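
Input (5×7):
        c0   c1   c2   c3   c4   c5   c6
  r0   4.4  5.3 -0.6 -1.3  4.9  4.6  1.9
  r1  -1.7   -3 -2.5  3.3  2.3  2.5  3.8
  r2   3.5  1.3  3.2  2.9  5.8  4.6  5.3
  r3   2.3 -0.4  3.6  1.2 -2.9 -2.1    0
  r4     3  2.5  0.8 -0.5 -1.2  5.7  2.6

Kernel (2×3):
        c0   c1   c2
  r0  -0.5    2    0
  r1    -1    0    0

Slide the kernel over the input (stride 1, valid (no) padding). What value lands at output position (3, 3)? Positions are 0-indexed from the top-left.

-5.9

The receptive field on the input at this output position is [1.2 -2.9 -2.1 / -0.5 -1.2 5.7]. Elementwise product with the kernel and sum: 1.2·-0.5 + -2.9·2 + -0.5·-1.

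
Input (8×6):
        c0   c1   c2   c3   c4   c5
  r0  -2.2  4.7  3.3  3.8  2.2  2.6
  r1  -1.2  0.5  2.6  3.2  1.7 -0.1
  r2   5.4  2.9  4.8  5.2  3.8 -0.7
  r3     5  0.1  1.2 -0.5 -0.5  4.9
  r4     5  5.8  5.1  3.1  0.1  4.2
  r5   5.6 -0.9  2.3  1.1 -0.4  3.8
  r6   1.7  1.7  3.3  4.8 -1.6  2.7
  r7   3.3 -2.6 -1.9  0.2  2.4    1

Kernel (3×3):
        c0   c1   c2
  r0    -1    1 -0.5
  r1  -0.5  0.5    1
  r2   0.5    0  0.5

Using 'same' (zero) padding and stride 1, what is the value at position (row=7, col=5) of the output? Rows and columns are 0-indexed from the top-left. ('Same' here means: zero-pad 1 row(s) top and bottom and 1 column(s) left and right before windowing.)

The receptive field on the zero-padded input at this output position is [-1.6 2.7 0 / 2.4 1 0 / 0 0 0]. Elementwise product with the kernel and sum: -1.6·-1 + 2.7·1 + 0·-0.5 + 2.4·-0.5 + 1·0.5 + 0·1 + 0·0.5 + 0·0.5.

3.6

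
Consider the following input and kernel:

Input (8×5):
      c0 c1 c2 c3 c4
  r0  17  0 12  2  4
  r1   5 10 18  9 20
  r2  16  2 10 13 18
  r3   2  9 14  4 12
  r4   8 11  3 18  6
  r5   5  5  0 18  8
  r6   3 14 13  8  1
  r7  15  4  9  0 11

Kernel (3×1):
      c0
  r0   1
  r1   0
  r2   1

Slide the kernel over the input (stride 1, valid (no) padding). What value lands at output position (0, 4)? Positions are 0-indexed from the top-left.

The receptive field on the input at this output position is [4 / 20 / 18]. Elementwise product with the kernel and sum: 4·1 + 18·1.

22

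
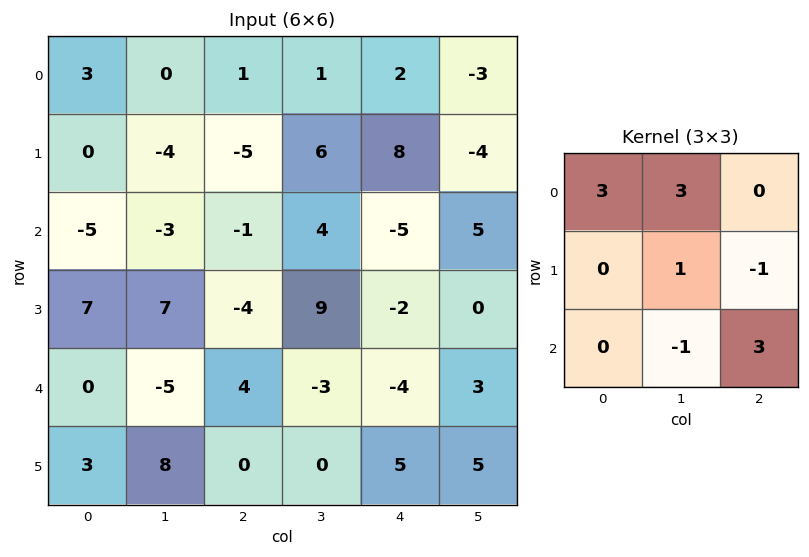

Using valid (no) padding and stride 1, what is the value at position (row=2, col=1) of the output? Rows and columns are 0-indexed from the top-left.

The receptive field on the input at this output position is [-3 -1 4 / 7 -4 9 / -5 4 -3]. Elementwise product with the kernel and sum: -3·3 + -1·3 + -4·1 + 9·-1 + 4·-1 + -3·3.

-38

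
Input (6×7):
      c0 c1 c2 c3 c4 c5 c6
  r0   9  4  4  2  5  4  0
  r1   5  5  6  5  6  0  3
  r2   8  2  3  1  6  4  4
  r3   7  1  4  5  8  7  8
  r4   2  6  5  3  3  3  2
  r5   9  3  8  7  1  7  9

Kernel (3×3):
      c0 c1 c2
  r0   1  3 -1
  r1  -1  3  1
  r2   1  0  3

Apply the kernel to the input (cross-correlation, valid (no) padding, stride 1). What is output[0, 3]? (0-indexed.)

39

The receptive field on the input at this output position is [2 5 4 / 5 6 0 / 1 6 4]. Elementwise product with the kernel and sum: 2·1 + 5·3 + 4·-1 + 5·-1 + 6·3 + 0·1 + 1·1 + 4·3.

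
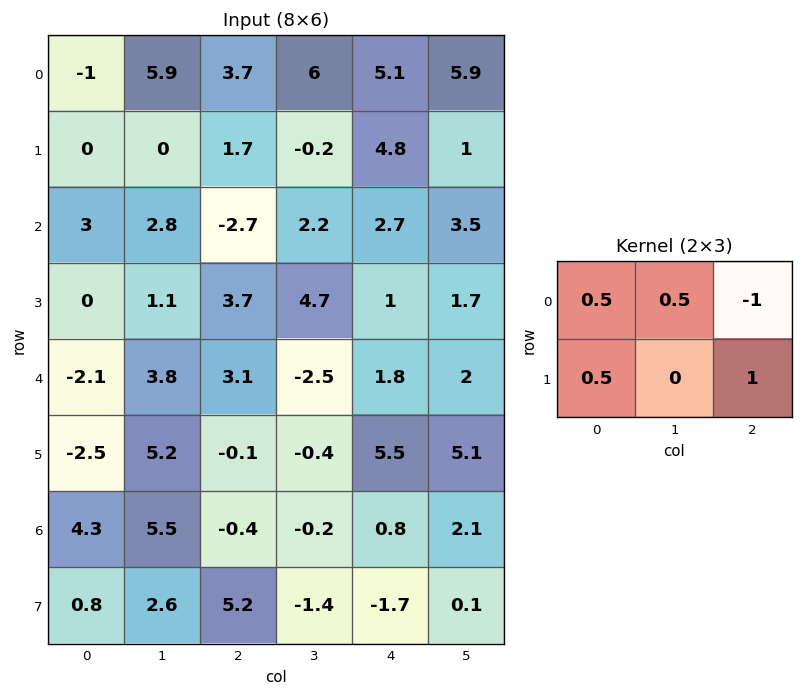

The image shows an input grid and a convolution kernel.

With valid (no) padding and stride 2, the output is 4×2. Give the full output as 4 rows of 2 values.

0.45 5.4
9.3 -0.1
-3.6 3.95
10.9 -0.2

Output[0,0]: The receptive field on the input at this output position is [-1 5.9 3.7 / 0 0 1.7]. Elementwise product with the kernel and sum: -1·0.5 + 5.9·0.5 + 3.7·-1 + 0·0.5 + 1.7·1.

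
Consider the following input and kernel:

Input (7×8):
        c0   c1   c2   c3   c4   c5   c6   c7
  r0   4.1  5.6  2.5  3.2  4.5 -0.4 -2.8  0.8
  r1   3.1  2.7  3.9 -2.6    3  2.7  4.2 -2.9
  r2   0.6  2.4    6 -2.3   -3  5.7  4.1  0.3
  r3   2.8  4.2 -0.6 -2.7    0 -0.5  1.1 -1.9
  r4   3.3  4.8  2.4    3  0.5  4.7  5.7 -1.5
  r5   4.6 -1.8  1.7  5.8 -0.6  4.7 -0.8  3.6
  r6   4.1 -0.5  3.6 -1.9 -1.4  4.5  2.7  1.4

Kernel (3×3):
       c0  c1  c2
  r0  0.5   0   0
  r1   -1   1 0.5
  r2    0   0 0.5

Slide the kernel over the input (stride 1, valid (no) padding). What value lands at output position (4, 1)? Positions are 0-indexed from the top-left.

The receptive field on the input at this output position is [4.8 2.4 3 / -1.8 1.7 5.8 / -0.5 3.6 -1.9]. Elementwise product with the kernel and sum: 4.8·0.5 + -1.8·-1 + 1.7·1 + 5.8·0.5 + -1.9·0.5.

7.85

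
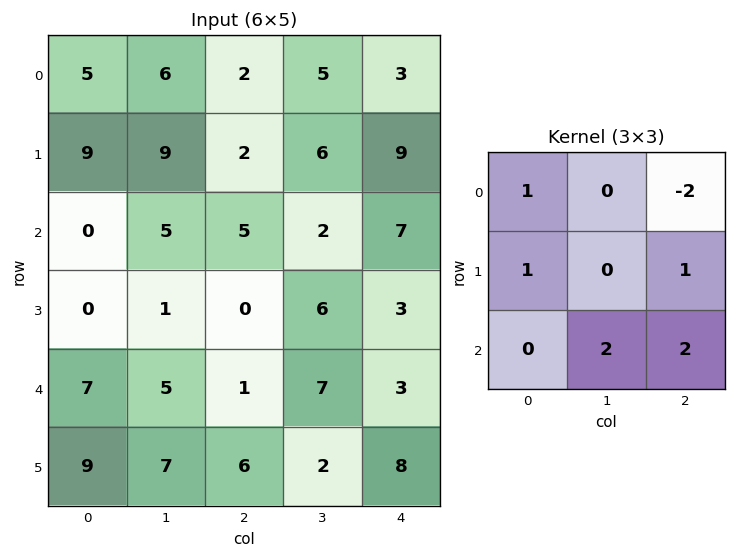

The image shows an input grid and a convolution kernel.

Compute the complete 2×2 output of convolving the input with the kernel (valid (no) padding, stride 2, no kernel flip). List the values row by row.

32 25
2 14

Output[0,0]: The receptive field on the input at this output position is [5 6 2 / 9 9 2 / 0 5 5]. Elementwise product with the kernel and sum: 5·1 + 2·-2 + 9·1 + 2·1 + 5·2 + 5·2.
Output[0,1]: The receptive field on the input at this output position is [2 5 3 / 2 6 9 / 5 2 7]. Elementwise product with the kernel and sum: 2·1 + 3·-2 + 2·1 + 9·1 + 2·2 + 7·2.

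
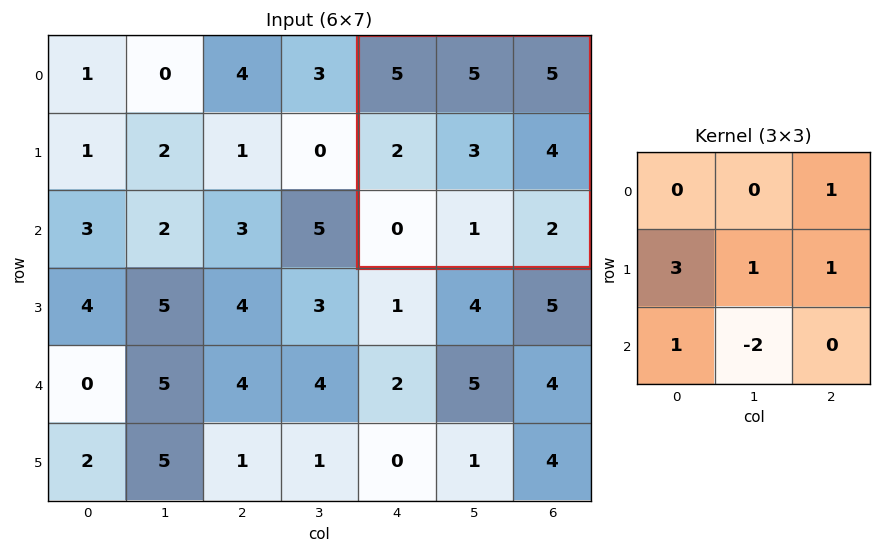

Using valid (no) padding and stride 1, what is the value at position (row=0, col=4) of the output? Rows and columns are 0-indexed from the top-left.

The receptive field on the input at this output position is [5 5 5 / 2 3 4 / 0 1 2]. Elementwise product with the kernel and sum: 5·1 + 2·3 + 3·1 + 4·1 + 0·1 + 1·-2.

16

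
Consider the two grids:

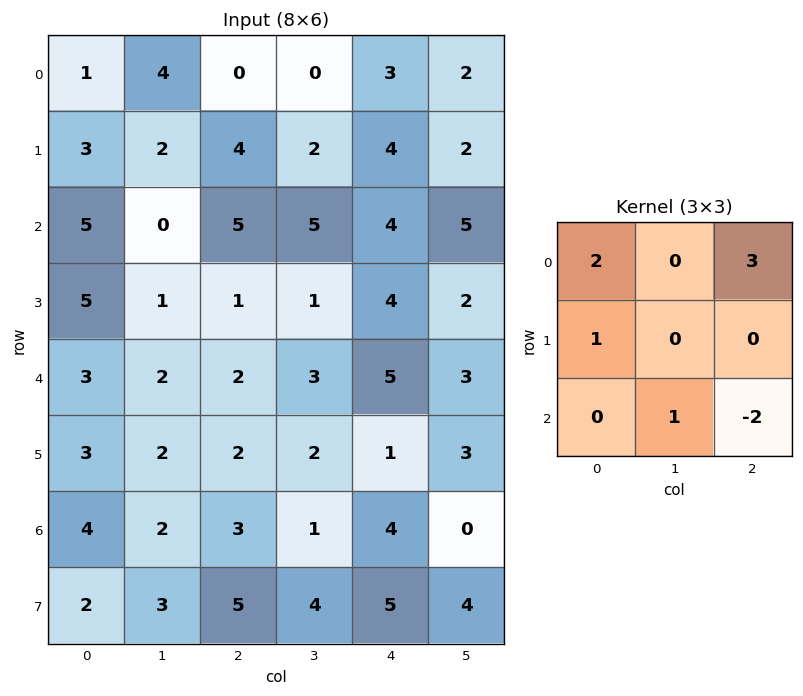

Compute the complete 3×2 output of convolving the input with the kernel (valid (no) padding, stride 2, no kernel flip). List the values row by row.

Output[0,0]: The receptive field on the input at this output position is [1 4 0 / 3 2 4 / 5 0 5]. Elementwise product with the kernel and sum: 1·2 + 0·3 + 3·1 + 0·1 + 5·-2.

-5 10
28 16
11 14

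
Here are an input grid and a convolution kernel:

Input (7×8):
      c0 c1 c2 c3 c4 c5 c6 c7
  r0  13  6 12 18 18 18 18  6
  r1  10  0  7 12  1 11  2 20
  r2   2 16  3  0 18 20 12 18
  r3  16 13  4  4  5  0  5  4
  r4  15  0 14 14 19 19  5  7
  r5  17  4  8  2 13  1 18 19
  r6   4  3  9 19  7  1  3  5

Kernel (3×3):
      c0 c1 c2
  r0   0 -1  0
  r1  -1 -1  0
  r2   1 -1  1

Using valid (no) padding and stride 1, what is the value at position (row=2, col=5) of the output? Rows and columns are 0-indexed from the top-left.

4

The receptive field on the input at this output position is [20 12 18 / 0 5 4 / 19 5 7]. Elementwise product with the kernel and sum: 12·-1 + 0·-1 + 5·-1 + 19·1 + 5·-1 + 7·1.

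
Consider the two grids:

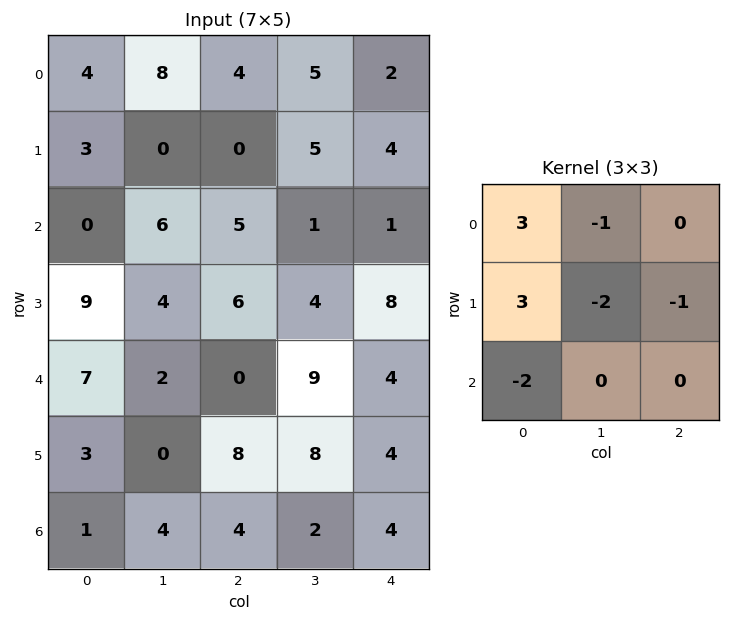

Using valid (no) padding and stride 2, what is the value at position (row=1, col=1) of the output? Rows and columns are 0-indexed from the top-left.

16

The receptive field on the input at this output position is [5 1 1 / 6 4 8 / 0 9 4]. Elementwise product with the kernel and sum: 5·3 + 1·-1 + 6·3 + 4·-2 + 8·-1 + 0·-2.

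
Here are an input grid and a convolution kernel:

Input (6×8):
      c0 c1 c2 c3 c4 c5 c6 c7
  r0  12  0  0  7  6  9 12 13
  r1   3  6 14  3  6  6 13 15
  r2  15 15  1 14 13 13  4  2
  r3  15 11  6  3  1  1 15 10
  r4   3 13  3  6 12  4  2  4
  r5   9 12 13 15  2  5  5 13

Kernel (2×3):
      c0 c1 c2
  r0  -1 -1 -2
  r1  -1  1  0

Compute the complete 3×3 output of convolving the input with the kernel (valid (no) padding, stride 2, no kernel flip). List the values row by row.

-9 -30 -39
-36 -44 -34
-19 -31 -17

Output[0,0]: The receptive field on the input at this output position is [12 0 0 / 3 6 14]. Elementwise product with the kernel and sum: 12·-1 + 0·-1 + 0·-2 + 3·-1 + 6·1.
Output[0,1]: The receptive field on the input at this output position is [0 7 6 / 14 3 6]. Elementwise product with the kernel and sum: 0·-1 + 7·-1 + 6·-2 + 14·-1 + 3·1.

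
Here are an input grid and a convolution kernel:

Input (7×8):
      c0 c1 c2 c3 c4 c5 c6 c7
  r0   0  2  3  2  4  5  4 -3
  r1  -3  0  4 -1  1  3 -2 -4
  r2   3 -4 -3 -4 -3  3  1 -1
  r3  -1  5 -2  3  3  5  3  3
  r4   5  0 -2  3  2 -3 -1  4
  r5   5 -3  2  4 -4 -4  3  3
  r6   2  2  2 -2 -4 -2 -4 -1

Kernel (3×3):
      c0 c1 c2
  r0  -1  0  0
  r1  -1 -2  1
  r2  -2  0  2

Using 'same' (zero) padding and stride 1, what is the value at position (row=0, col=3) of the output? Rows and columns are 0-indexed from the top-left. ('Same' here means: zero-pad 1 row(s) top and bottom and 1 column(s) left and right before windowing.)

The receptive field on the zero-padded input at this output position is [0 0 0 / 3 2 4 / 4 -1 1]. Elementwise product with the kernel and sum: 0·-1 + 3·-1 + 2·-2 + 4·1 + 4·-2 + 1·2.

-9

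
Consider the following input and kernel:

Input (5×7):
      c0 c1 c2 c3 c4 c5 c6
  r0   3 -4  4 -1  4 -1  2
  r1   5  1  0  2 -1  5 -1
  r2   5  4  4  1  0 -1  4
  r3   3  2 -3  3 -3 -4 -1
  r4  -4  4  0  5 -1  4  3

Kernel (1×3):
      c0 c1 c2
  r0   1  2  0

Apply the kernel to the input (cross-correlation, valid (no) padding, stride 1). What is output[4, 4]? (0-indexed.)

The receptive field on the input at this output position is [-1 4 3]. Elementwise product with the kernel and sum: -1·1 + 4·2.

7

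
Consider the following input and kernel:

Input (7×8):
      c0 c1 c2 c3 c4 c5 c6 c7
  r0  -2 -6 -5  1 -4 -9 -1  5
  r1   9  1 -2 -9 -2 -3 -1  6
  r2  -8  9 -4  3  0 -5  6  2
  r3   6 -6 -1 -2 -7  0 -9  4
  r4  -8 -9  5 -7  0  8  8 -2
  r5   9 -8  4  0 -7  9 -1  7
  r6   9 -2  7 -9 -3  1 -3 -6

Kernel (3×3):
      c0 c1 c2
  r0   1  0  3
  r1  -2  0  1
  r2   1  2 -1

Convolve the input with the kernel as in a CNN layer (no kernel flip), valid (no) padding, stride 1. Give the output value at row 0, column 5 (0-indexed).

The receptive field on the input at this output position is [-9 -1 5 / -3 -1 6 / -5 6 2]. Elementwise product with the kernel and sum: -9·1 + 5·3 + -3·-2 + 6·1 + -5·1 + 6·2 + 2·-1.

23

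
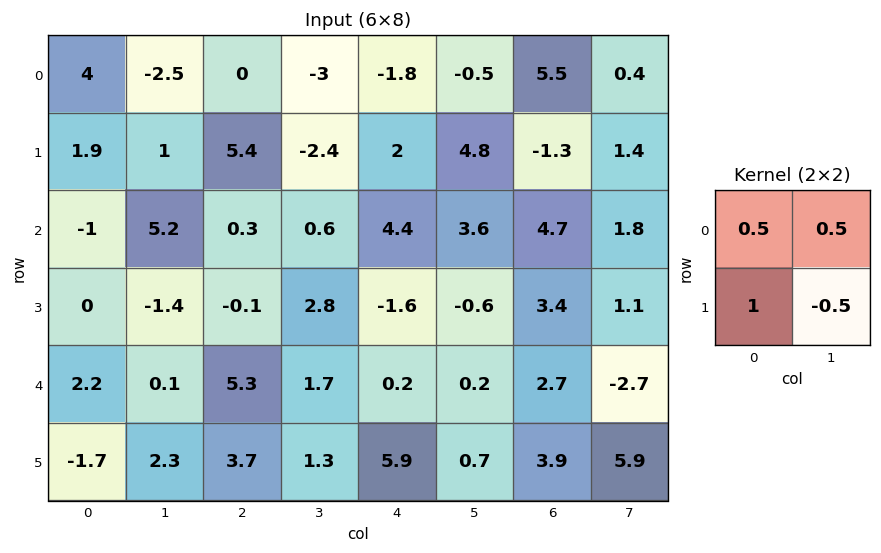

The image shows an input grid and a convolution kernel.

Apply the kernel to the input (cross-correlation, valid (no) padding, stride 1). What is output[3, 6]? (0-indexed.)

6.3

The receptive field on the input at this output position is [3.4 1.1 / 2.7 -2.7]. Elementwise product with the kernel and sum: 3.4·0.5 + 1.1·0.5 + 2.7·1 + -2.7·-0.5.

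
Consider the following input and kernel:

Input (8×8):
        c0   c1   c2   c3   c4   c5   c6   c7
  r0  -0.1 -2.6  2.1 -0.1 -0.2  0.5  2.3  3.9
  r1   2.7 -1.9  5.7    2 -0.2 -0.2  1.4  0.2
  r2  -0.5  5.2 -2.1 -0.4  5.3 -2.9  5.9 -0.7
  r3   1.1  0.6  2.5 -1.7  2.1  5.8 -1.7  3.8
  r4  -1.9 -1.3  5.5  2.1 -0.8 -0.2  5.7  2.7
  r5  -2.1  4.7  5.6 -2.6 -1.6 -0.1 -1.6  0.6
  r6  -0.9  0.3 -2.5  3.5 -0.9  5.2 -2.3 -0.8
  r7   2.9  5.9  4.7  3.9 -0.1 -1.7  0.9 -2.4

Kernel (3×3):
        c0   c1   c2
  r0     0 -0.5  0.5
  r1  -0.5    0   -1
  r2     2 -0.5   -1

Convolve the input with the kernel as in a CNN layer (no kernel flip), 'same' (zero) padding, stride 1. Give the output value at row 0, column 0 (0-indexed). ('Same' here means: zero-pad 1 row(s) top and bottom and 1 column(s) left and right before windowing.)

3.15

The receptive field on the zero-padded input at this output position is [0 0 0 / 0 -0.1 -2.6 / 0 2.7 -1.9]. Elementwise product with the kernel and sum: 0·-0.5 + 0·0.5 + 0·-0.5 + -2.6·-1 + 0·2 + 2.7·-0.5 + -1.9·-1.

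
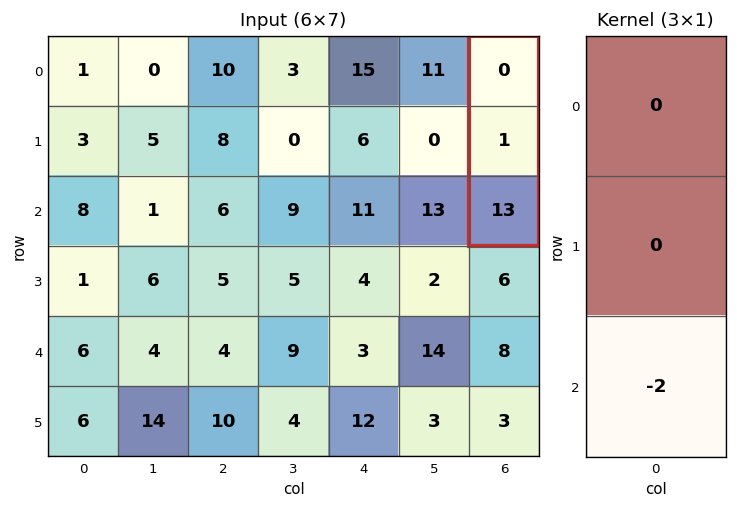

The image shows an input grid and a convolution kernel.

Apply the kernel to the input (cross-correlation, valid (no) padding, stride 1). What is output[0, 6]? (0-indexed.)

The receptive field on the input at this output position is [0 / 1 / 13]. Elementwise product with the kernel and sum: 13·-2.

-26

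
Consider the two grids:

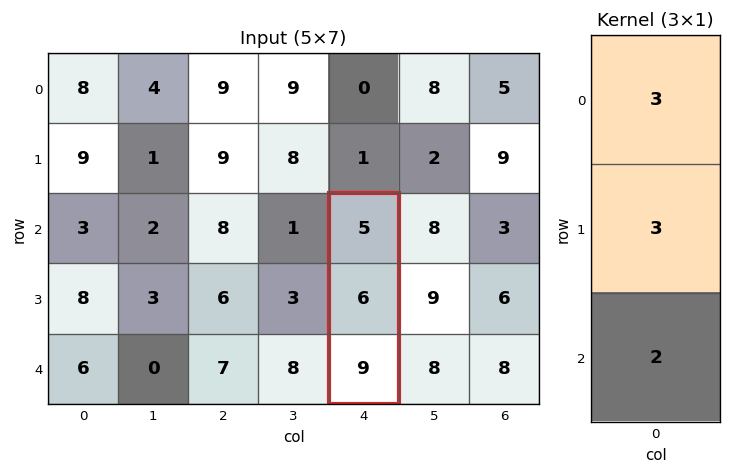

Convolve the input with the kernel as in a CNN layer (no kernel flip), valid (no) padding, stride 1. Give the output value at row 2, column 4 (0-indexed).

The receptive field on the input at this output position is [5 / 6 / 9]. Elementwise product with the kernel and sum: 5·3 + 6·3 + 9·2.

51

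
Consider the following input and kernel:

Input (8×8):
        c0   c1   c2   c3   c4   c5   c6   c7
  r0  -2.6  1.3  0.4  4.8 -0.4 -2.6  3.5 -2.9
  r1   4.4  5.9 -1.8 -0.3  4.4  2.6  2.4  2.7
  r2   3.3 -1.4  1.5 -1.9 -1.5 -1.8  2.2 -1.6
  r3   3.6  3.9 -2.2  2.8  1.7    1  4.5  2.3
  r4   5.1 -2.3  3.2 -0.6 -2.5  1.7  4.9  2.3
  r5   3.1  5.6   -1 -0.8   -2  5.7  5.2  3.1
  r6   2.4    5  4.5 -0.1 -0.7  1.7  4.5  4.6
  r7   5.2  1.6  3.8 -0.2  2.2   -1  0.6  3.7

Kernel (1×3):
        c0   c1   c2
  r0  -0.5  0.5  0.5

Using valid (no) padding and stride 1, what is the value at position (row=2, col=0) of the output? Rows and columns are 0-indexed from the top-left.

The receptive field on the input at this output position is [3.3 -1.4 1.5]. Elementwise product with the kernel and sum: 3.3·-0.5 + -1.4·0.5 + 1.5·0.5.

-1.6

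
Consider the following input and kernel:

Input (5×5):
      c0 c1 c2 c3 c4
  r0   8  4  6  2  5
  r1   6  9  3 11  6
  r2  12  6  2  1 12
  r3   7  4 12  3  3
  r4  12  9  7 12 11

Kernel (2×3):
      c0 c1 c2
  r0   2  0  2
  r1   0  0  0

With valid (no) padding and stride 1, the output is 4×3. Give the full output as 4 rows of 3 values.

Output[0,0]: The receptive field on the input at this output position is [8 4 6 / 6 9 3]. Elementwise product with the kernel and sum: 8·2 + 6·2.
Output[0,1]: The receptive field on the input at this output position is [4 6 2 / 9 3 11]. Elementwise product with the kernel and sum: 4·2 + 2·2.

28 12 22
18 40 18
28 14 28
38 14 30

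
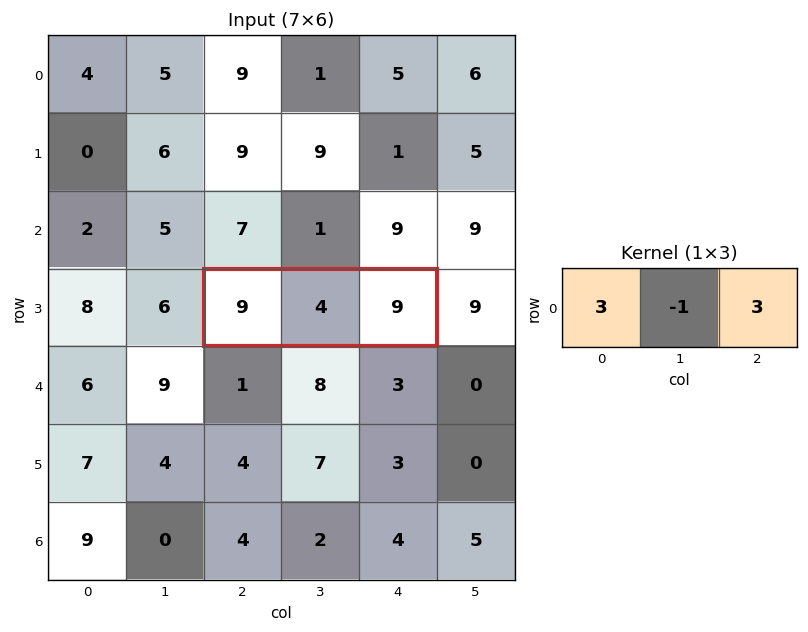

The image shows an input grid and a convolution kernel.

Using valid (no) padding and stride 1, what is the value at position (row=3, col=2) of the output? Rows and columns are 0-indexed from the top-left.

The receptive field on the input at this output position is [9 4 9]. Elementwise product with the kernel and sum: 9·3 + 4·-1 + 9·3.

50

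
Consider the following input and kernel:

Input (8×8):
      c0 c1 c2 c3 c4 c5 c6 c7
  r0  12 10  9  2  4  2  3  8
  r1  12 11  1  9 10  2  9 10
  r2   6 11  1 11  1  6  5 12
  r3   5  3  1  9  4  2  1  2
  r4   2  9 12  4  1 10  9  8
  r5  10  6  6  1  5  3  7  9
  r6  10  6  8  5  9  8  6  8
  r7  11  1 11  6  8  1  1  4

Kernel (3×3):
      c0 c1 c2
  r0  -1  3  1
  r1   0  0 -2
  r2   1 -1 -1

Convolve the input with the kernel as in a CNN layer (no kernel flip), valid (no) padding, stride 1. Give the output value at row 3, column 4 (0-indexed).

The receptive field on the input at this output position is [4 2 1 / 1 10 9 / 5 3 7]. Elementwise product with the kernel and sum: 4·-1 + 2·3 + 1·1 + 9·-2 + 5·1 + 3·-1 + 7·-1.

-20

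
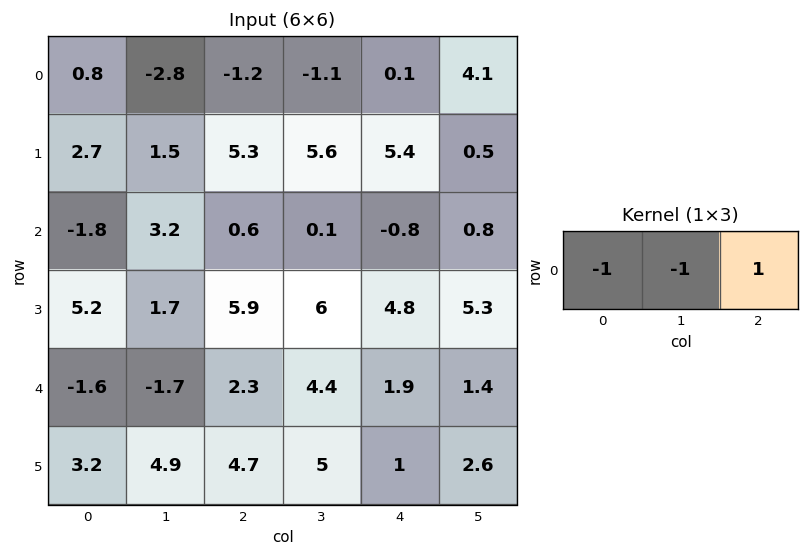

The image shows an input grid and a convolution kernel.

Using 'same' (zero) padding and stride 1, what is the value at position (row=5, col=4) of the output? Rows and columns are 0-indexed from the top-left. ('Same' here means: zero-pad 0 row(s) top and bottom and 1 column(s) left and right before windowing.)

-3.4

The receptive field on the zero-padded input at this output position is [5 1 2.6]. Elementwise product with the kernel and sum: 5·-1 + 1·-1 + 2.6·1.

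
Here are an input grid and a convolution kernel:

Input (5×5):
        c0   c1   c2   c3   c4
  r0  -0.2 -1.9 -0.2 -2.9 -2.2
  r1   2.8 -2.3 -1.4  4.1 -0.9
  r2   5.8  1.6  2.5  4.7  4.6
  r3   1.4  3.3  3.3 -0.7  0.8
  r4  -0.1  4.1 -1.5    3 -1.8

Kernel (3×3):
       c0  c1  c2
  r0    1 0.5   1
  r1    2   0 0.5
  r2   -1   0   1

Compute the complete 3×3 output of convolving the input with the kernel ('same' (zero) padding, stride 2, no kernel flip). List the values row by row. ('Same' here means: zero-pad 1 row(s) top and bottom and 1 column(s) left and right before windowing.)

Output[0,0]: The receptive field on the zero-padded input at this output position is [0 0 0 / 0 -0.2 -1.9 / 0 2.8 -2.3]. Elementwise product with the kernel and sum: 0·1 + 0·0.5 + 0·1 + 0·2 + -1.9·0.5 + 0·-1 + -2.3·1.

-3.25 1.15 -9.9
3.2 2.65 13.75
6.05 13.95 5.7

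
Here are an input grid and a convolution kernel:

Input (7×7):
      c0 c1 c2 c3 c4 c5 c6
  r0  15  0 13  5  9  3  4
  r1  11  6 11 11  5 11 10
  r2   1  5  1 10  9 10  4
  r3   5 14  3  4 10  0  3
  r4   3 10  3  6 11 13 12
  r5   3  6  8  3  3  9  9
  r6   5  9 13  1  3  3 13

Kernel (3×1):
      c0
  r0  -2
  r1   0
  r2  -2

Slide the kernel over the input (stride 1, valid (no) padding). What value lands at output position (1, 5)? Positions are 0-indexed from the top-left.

The receptive field on the input at this output position is [11 / 10 / 0]. Elementwise product with the kernel and sum: 11·-2 + 0·-2.

-22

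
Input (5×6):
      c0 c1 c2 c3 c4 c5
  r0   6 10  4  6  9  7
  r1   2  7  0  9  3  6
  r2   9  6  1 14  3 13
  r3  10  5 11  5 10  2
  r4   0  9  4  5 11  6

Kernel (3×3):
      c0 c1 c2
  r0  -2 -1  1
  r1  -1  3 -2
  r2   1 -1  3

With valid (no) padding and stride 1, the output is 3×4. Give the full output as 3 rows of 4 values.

7 4 12 24
34 -27 65 -45
-37 39 3 15

Output[0,0]: The receptive field on the input at this output position is [6 10 4 / 2 7 0 / 9 6 1]. Elementwise product with the kernel and sum: 6·-2 + 10·-1 + 4·1 + 2·-1 + 7·3 + 0·-2 + 9·1 + 6·-1 + 1·3.
Output[0,1]: The receptive field on the input at this output position is [10 4 6 / 7 0 9 / 6 1 14]. Elementwise product with the kernel and sum: 10·-2 + 4·-1 + 6·1 + 7·-1 + 0·3 + 9·-2 + 6·1 + 1·-1 + 14·3.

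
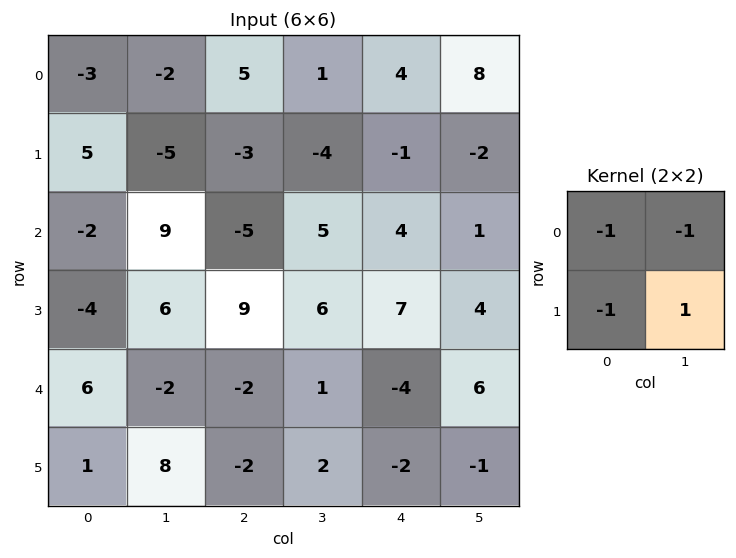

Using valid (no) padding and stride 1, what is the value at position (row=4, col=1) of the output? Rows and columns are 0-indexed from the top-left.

The receptive field on the input at this output position is [-2 -2 / 8 -2]. Elementwise product with the kernel and sum: -2·-1 + -2·-1 + 8·-1 + -2·1.

-6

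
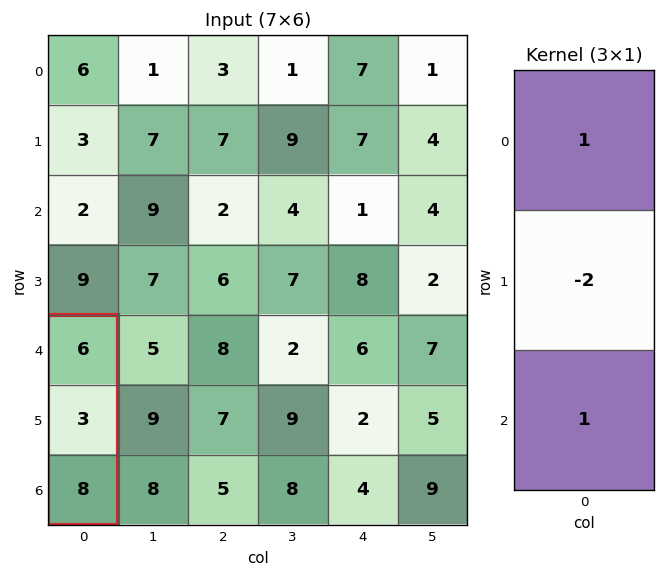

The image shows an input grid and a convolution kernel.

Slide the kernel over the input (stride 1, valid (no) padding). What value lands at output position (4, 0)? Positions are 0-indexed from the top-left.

8

The receptive field on the input at this output position is [6 / 3 / 8]. Elementwise product with the kernel and sum: 6·1 + 3·-2 + 8·1.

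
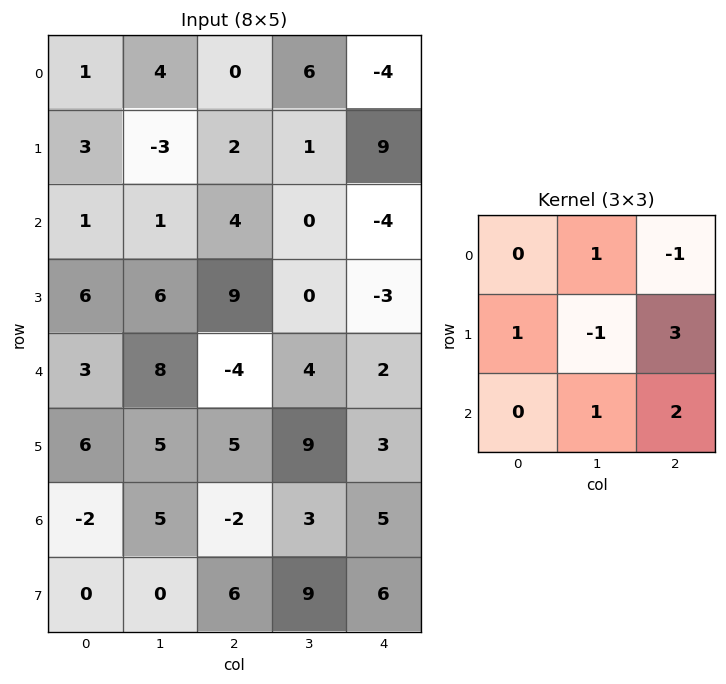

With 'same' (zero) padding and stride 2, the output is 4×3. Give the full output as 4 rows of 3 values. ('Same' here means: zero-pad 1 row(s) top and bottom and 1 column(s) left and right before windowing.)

Output[0,0]: The receptive field on the zero-padded input at this output position is [0 0 0 / 0 1 4 / 0 3 -3]. Elementwise product with the kernel and sum: 0·1 + 0·-1 + 0·1 + 1·-1 + 4·3 + 3·1 + -3·2.

8 26 19
26 7 10
37 56 2
18 36 7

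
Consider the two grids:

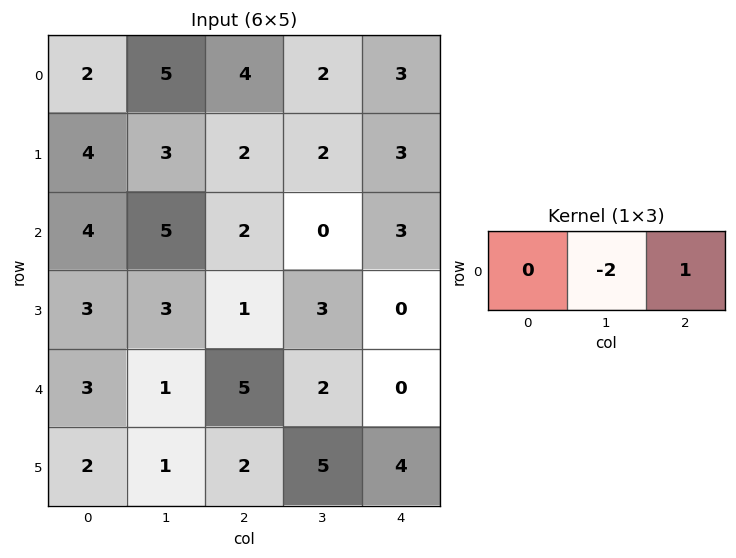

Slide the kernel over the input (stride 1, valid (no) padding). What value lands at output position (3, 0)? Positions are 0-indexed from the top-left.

The receptive field on the input at this output position is [3 3 1]. Elementwise product with the kernel and sum: 3·-2 + 1·1.

-5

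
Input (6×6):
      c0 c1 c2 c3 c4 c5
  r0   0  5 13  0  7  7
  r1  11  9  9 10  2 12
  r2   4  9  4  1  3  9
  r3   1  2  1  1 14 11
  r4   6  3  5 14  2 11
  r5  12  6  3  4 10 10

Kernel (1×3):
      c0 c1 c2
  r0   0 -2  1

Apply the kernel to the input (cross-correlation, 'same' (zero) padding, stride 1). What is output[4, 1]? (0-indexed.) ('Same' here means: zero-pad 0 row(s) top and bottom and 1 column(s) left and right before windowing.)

-1

The receptive field on the zero-padded input at this output position is [6 3 5]. Elementwise product with the kernel and sum: 3·-2 + 5·1.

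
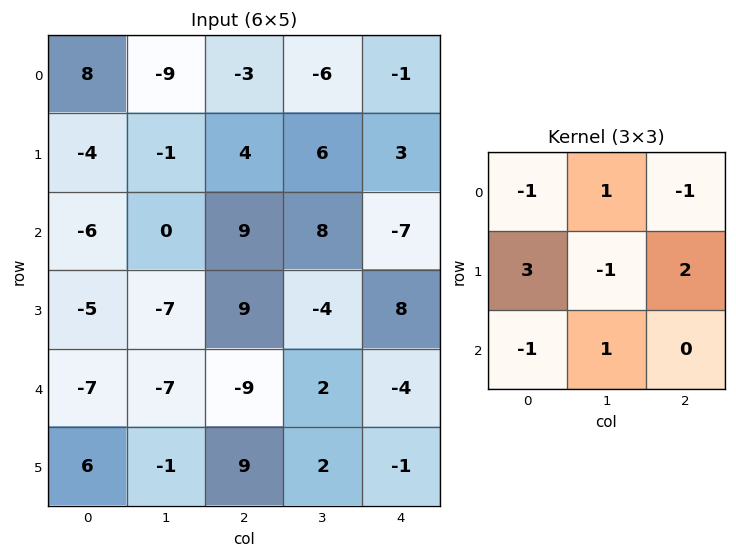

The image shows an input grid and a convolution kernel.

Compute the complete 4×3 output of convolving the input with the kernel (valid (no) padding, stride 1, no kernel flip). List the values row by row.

-11 26 9
-3 22 -9
7 -39 64
-50 22 -65

Output[0,0]: The receptive field on the input at this output position is [8 -9 -3 / -4 -1 4 / -6 0 9]. Elementwise product with the kernel and sum: 8·-1 + -9·1 + -3·-1 + -4·3 + -1·-1 + 4·2 + -6·-1 + 0·1.
Output[0,1]: The receptive field on the input at this output position is [-9 -3 -6 / -1 4 6 / 0 9 8]. Elementwise product with the kernel and sum: -9·-1 + -3·1 + -6·-1 + -1·3 + 4·-1 + 6·2 + 0·-1 + 9·1.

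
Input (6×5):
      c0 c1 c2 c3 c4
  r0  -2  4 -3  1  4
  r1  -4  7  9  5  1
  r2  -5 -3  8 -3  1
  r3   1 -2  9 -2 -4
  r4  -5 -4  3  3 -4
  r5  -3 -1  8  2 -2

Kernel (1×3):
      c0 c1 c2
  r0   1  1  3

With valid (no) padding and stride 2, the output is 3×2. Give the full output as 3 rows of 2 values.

-7 10
16 8
0 -6

Output[0,0]: The receptive field on the input at this output position is [-2 4 -3]. Elementwise product with the kernel and sum: -2·1 + 4·1 + -3·3.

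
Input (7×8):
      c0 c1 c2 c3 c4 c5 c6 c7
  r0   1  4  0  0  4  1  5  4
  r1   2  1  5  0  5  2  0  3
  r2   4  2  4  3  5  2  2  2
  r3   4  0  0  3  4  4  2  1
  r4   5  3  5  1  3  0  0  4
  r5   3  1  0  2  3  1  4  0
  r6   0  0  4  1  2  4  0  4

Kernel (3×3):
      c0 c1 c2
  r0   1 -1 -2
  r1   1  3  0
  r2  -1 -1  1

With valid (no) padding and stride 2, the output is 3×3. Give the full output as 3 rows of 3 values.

Output[0,0]: The receptive field on the input at this output position is [1 4 0 / 2 1 5 / 4 2 4]. Elementwise product with the kernel and sum: 1·1 + 4·-1 + 0·-2 + 2·1 + 1·3 + 4·-1 + 2·-1 + 4·1.
Output[0,1]: The receptive field on the input at this output position is [0 0 4 / 5 0 5 / 4 3 5]. Elementwise product with the kernel and sum: 0·1 + 0·-1 + 4·-2 + 5·1 + 0·3 + 4·-1 + 3·-1 + 5·1.

0 -5 -1
-5 -3 12
2 1 3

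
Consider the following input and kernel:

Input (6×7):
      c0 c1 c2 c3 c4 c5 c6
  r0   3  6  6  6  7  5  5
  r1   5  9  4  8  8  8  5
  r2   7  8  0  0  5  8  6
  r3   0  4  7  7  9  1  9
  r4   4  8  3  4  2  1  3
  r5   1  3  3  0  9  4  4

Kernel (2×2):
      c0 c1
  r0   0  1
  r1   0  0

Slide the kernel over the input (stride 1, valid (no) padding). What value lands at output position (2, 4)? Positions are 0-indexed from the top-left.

8

The receptive field on the input at this output position is [5 8 / 9 1]. Elementwise product with the kernel and sum: 8·1.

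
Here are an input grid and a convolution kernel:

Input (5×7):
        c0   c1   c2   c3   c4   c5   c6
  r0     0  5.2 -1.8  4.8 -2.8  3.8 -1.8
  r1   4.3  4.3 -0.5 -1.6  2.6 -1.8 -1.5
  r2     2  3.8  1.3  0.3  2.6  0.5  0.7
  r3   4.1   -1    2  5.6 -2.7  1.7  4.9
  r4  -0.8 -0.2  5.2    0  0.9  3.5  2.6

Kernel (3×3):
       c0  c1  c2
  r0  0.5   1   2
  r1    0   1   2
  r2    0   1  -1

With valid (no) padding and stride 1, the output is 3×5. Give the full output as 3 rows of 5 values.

7.4 7.7 -0.4 8.3 -6.2
8.85 -3.25 17.15 -2.6 -4.8
5 22.2 5.45 1.85 15.6

Output[0,0]: The receptive field on the input at this output position is [0 5.2 -1.8 / 4.3 4.3 -0.5 / 2 3.8 1.3]. Elementwise product with the kernel and sum: 0·0.5 + 5.2·1 + -1.8·2 + 4.3·1 + -0.5·2 + 3.8·1 + 1.3·-1.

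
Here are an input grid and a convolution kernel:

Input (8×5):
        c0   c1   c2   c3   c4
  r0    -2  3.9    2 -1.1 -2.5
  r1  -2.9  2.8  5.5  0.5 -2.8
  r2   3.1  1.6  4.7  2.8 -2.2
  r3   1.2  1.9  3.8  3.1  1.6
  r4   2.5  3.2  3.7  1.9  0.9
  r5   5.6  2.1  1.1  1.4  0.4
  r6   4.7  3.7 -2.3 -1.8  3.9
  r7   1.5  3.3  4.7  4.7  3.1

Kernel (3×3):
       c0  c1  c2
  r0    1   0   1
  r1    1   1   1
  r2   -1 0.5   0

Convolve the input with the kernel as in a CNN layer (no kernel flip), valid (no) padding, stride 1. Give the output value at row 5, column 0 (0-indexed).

12.95

The receptive field on the input at this output position is [5.6 2.1 1.1 / 4.7 3.7 -2.3 / 1.5 3.3 4.7]. Elementwise product with the kernel and sum: 5.6·1 + 1.1·1 + 4.7·1 + 3.7·1 + -2.3·1 + 1.5·-1 + 3.3·0.5.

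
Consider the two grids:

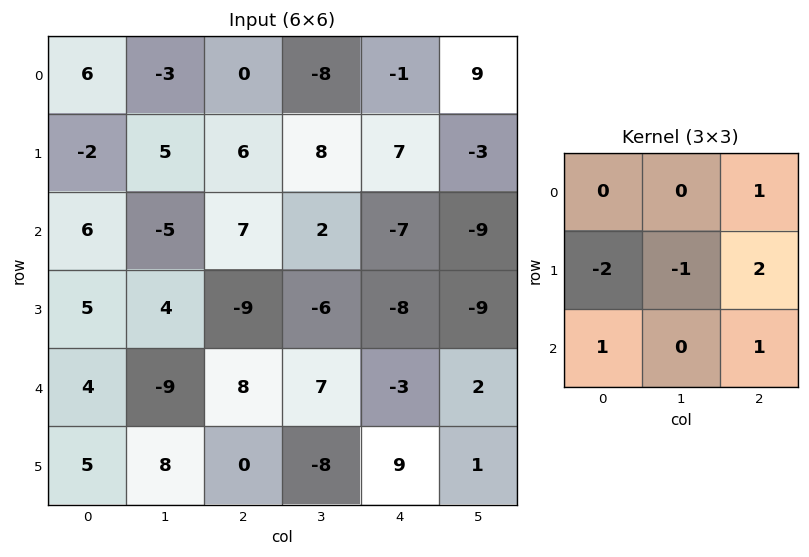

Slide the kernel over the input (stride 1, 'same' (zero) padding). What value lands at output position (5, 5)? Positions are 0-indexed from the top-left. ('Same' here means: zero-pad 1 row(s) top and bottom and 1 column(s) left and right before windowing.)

The receptive field on the zero-padded input at this output position is [-3 2 0 / 9 1 0 / 0 0 0]. Elementwise product with the kernel and sum: 0·1 + 9·-2 + 1·-1 + 0·2 + 0·1 + 0·1.

-19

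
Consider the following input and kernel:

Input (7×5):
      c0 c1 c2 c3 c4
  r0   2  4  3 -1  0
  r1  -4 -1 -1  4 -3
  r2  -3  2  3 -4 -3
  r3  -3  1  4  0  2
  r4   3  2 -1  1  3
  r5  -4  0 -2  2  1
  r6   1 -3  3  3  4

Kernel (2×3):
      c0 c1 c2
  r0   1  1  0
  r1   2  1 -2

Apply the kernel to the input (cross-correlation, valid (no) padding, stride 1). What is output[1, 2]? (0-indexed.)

11

The receptive field on the input at this output position is [-1 4 -3 / 3 -4 -3]. Elementwise product with the kernel and sum: -1·1 + 4·1 + 3·2 + -4·1 + -3·-2.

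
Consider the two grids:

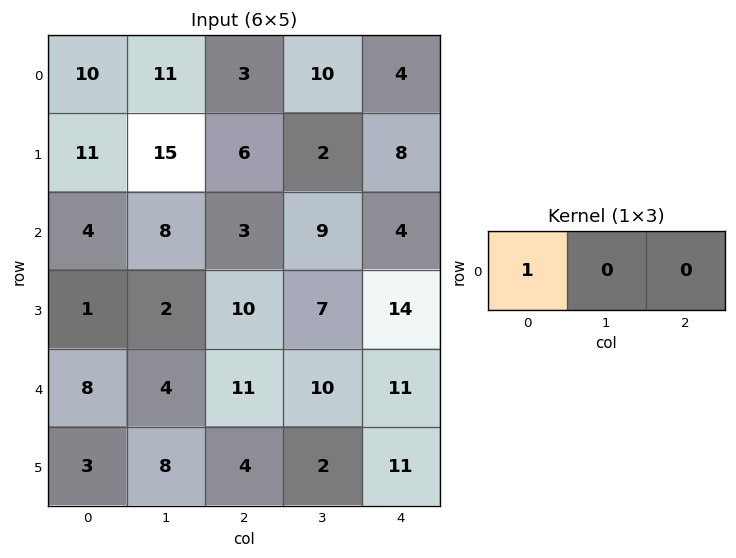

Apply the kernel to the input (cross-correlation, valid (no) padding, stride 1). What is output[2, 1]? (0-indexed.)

The receptive field on the input at this output position is [8 3 9]. Elementwise product with the kernel and sum: 8·1.

8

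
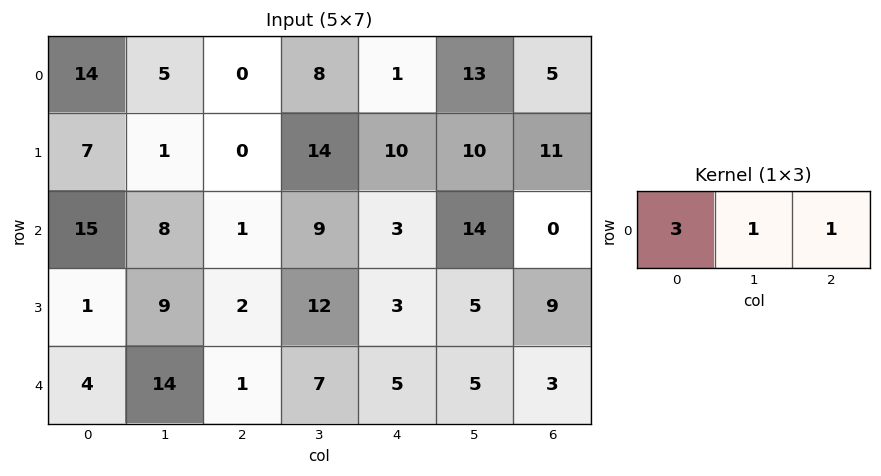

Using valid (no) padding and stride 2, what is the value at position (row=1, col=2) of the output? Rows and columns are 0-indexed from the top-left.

23

The receptive field on the input at this output position is [3 14 0]. Elementwise product with the kernel and sum: 3·3 + 14·1 + 0·1.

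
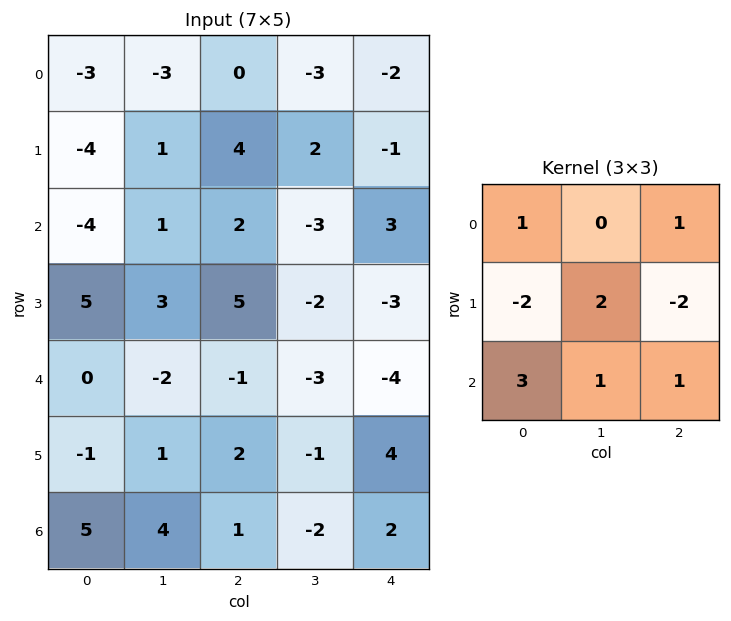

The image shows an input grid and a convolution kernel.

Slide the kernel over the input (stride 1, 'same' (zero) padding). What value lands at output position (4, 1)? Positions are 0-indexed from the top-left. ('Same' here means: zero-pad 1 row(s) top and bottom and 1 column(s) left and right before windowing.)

8

The receptive field on the zero-padded input at this output position is [5 3 5 / 0 -2 -1 / -1 1 2]. Elementwise product with the kernel and sum: 5·1 + 5·1 + 0·-2 + -2·2 + -1·-2 + -1·3 + 1·1 + 2·1.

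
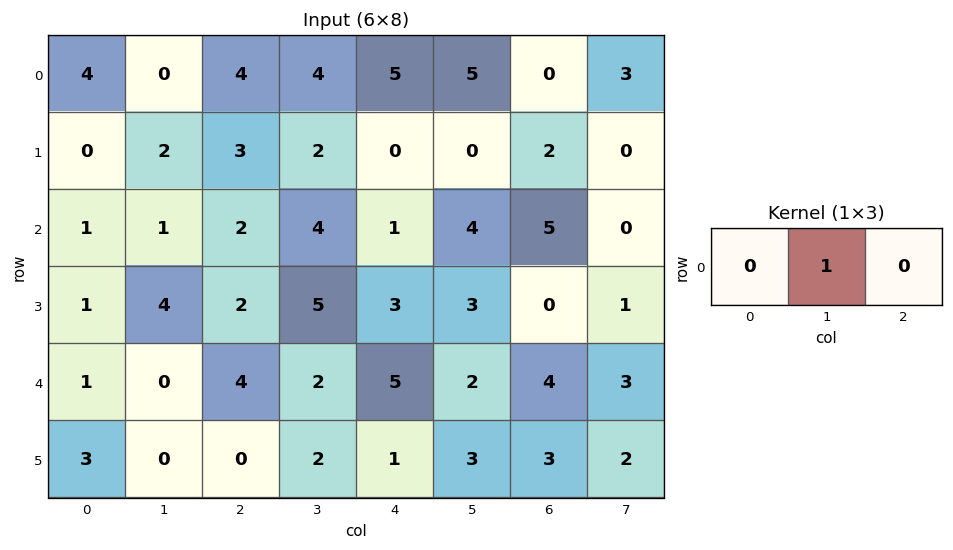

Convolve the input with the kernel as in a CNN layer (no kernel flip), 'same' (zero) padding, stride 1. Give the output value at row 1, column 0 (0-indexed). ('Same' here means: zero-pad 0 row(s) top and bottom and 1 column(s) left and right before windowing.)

The receptive field on the zero-padded input at this output position is [0 0 2]. Elementwise product with the kernel and sum: 0·1.

0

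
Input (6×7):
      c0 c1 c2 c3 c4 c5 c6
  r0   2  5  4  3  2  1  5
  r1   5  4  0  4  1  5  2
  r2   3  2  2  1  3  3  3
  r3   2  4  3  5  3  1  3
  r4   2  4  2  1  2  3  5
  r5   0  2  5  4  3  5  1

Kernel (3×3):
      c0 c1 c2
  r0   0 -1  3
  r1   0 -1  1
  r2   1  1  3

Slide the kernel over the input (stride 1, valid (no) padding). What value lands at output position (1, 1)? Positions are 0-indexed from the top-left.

33

The receptive field on the input at this output position is [4 0 4 / 2 2 1 / 4 3 5]. Elementwise product with the kernel and sum: 0·-1 + 4·3 + 2·-1 + 1·1 + 4·1 + 3·1 + 5·3.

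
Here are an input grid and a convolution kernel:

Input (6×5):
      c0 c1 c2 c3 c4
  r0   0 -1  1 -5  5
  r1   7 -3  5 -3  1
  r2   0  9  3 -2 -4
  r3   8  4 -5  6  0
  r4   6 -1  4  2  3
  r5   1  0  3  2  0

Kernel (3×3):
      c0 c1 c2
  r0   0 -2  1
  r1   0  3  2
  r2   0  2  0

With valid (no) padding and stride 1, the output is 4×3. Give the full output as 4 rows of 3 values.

22 8 4
52 -18 5
-15 -3 22
-8 38 4

Output[0,0]: The receptive field on the input at this output position is [0 -1 1 / 7 -3 5 / 0 9 3]. Elementwise product with the kernel and sum: -1·-2 + 1·1 + -3·3 + 5·2 + 9·2.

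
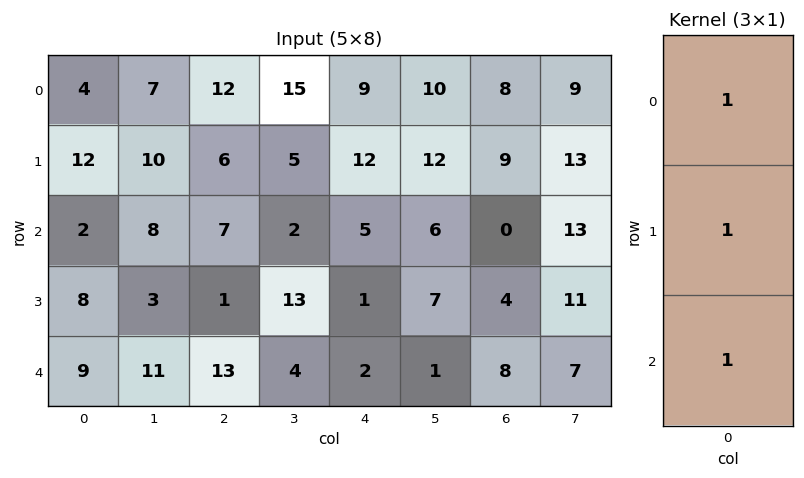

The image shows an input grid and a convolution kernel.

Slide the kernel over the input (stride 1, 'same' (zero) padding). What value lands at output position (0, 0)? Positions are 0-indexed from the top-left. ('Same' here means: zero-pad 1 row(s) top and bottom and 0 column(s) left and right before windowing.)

16

The receptive field on the zero-padded input at this output position is [0 / 4 / 12]. Elementwise product with the kernel and sum: 0·1 + 4·1 + 12·1.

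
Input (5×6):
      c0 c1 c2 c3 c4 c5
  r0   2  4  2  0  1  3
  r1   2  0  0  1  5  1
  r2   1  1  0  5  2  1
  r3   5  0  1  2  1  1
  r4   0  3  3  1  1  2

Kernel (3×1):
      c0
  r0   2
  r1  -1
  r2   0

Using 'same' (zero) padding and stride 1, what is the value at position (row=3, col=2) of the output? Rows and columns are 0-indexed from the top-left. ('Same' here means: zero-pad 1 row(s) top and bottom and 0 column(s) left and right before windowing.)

The receptive field on the zero-padded input at this output position is [0 / 1 / 3]. Elementwise product with the kernel and sum: 0·2 + 1·-1.

-1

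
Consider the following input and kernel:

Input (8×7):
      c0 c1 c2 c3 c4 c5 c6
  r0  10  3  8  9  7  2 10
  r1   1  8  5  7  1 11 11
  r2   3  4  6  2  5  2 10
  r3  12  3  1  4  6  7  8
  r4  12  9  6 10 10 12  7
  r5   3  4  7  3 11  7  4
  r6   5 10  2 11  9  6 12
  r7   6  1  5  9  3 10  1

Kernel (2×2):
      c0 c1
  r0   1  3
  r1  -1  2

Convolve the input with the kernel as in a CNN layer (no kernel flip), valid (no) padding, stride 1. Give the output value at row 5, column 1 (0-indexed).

The receptive field on the input at this output position is [4 7 / 10 2]. Elementwise product with the kernel and sum: 4·1 + 7·3 + 10·-1 + 2·2.

19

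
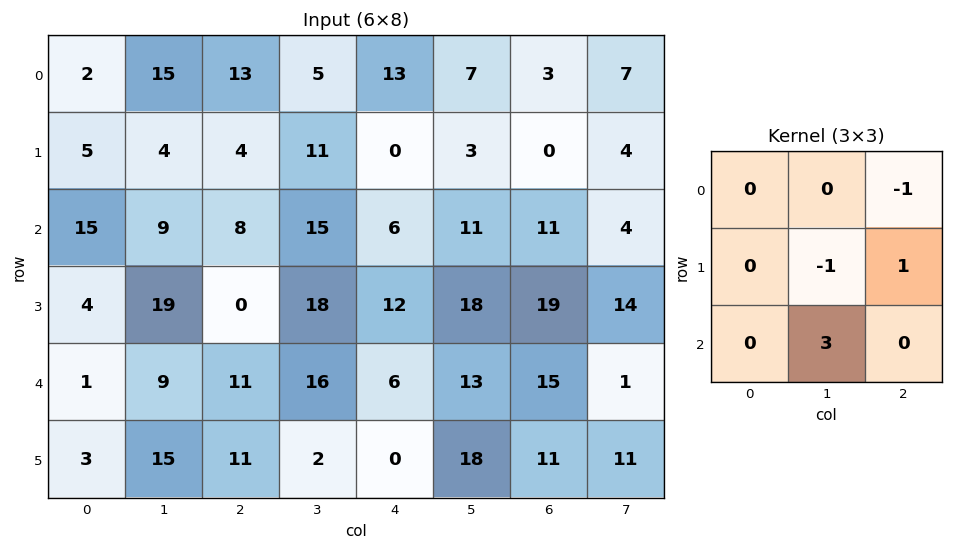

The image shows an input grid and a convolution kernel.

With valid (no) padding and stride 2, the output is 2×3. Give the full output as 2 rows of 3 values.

Output[0,0]: The receptive field on the input at this output position is [2 15 13 / 5 4 4 / 15 9 8]. Elementwise product with the kernel and sum: 13·-1 + 4·-1 + 4·1 + 9·3.
Output[0,1]: The receptive field on the input at this output position is [13 5 13 / 4 11 0 / 8 15 6]. Elementwise product with the kernel and sum: 13·-1 + 11·-1 + 0·1 + 15·3.

14 21 27
0 36 29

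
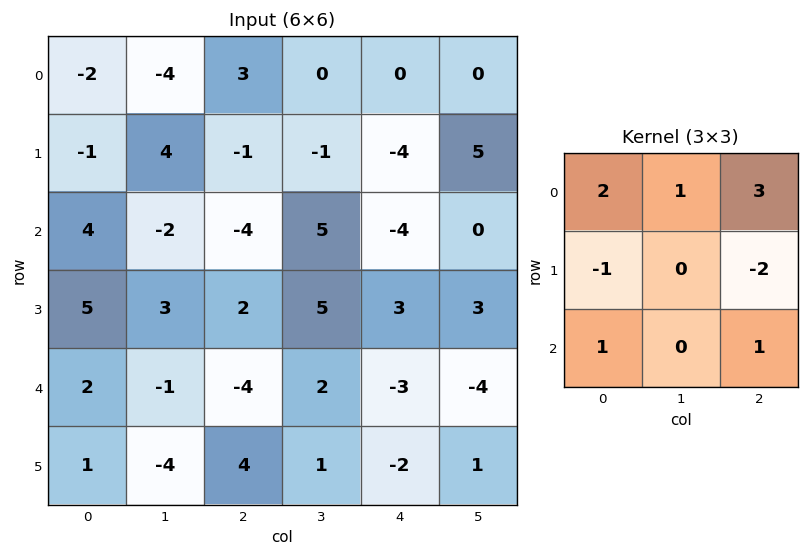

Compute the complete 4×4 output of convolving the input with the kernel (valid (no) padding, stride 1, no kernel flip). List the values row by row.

4 -4 7 -4
10 4 2 12
-17 -5 -30 -7
30 17 30 30

Output[0,0]: The receptive field on the input at this output position is [-2 -4 3 / -1 4 -1 / 4 -2 -4]. Elementwise product with the kernel and sum: -2·2 + -4·1 + 3·3 + -1·-1 + -1·-2 + 4·1 + -4·1.
Output[0,1]: The receptive field on the input at this output position is [-4 3 0 / 4 -1 -1 / -2 -4 5]. Elementwise product with the kernel and sum: -4·2 + 3·1 + 0·3 + 4·-1 + -1·-2 + -2·1 + 5·1.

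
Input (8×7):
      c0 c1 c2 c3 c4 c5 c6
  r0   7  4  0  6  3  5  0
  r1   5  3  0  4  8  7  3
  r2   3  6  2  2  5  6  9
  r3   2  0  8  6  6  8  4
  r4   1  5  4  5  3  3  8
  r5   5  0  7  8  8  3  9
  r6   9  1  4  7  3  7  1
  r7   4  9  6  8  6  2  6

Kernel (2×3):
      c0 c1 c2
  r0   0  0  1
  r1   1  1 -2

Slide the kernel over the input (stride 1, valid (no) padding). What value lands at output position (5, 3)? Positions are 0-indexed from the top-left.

-1

The receptive field on the input at this output position is [8 8 3 / 7 3 7]. Elementwise product with the kernel and sum: 3·1 + 7·1 + 3·1 + 7·-2.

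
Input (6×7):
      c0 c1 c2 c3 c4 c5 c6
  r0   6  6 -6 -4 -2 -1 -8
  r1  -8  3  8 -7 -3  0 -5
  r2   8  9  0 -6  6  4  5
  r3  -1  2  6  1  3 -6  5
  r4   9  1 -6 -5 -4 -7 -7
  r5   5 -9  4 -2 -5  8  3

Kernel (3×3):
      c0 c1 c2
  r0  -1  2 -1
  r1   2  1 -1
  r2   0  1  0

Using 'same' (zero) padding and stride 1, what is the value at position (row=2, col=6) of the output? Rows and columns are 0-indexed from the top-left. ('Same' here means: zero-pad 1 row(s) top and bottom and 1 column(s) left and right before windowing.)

8

The receptive field on the zero-padded input at this output position is [0 -5 0 / 4 5 0 / -6 5 0]. Elementwise product with the kernel and sum: 0·-1 + -5·2 + 0·-1 + 4·2 + 5·1 + 0·-1 + 5·1.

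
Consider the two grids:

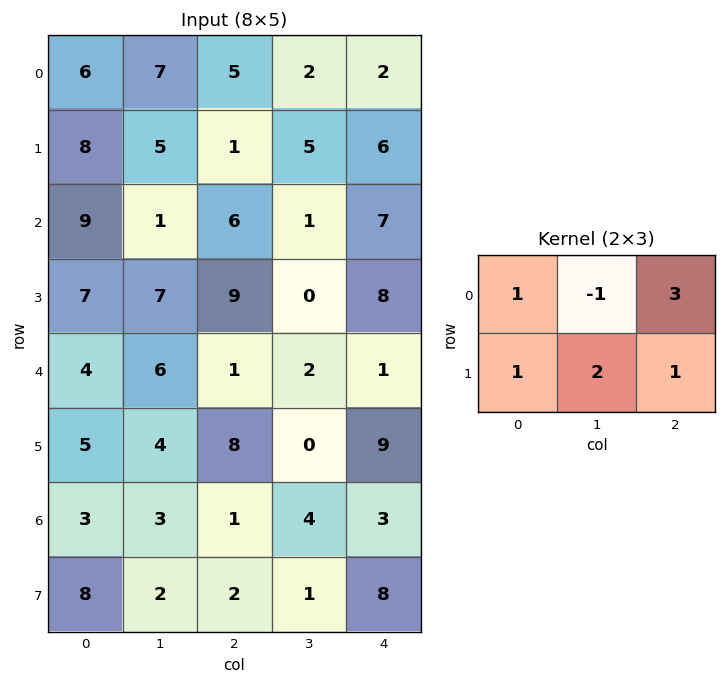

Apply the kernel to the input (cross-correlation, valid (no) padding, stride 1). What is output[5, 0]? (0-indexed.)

35

The receptive field on the input at this output position is [5 4 8 / 3 3 1]. Elementwise product with the kernel and sum: 5·1 + 4·-1 + 8·3 + 3·1 + 3·2 + 1·1.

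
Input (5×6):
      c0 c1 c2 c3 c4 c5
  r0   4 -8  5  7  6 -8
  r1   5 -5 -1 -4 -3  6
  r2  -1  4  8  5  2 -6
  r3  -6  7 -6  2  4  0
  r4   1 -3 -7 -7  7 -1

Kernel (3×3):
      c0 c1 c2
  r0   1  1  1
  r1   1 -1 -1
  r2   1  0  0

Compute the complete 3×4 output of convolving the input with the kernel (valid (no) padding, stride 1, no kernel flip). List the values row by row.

Output[0,0]: The receptive field on the input at this output position is [4 -8 5 / 5 -5 -1 / -1 4 8]. Elementwise product with the kernel and sum: 4·1 + -8·1 + 5·1 + 5·1 + -5·-1 + -1·-1 + -1·1.

11 8 32 3
-20 -12 -13 10
5 25 -4 -8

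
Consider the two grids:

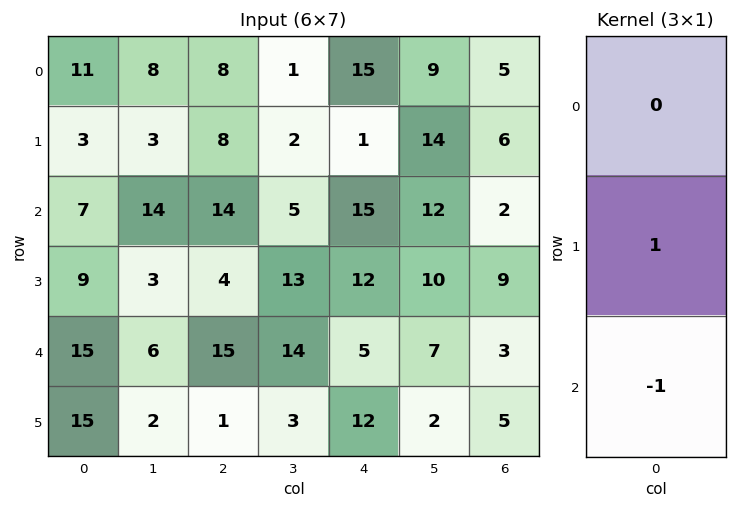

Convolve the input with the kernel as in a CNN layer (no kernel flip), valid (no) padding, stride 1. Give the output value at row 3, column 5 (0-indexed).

The receptive field on the input at this output position is [10 / 7 / 2]. Elementwise product with the kernel and sum: 7·1 + 2·-1.

5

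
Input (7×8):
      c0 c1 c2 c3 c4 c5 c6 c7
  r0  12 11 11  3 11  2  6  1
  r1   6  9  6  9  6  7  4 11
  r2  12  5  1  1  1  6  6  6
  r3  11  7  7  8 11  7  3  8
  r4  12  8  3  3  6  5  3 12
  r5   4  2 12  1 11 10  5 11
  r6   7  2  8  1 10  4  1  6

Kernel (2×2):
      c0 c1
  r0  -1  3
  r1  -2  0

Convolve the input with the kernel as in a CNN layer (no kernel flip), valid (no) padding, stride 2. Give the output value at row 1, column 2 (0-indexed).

-5

The receptive field on the input at this output position is [1 6 / 11 7]. Elementwise product with the kernel and sum: 1·-1 + 6·3 + 11·-2.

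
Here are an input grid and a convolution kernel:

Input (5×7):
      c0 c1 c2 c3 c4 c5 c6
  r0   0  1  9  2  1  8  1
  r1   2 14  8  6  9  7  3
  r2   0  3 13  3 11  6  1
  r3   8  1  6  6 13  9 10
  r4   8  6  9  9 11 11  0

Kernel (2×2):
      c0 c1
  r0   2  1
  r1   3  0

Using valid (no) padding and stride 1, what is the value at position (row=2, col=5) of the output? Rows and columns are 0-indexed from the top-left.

The receptive field on the input at this output position is [6 1 / 9 10]. Elementwise product with the kernel and sum: 6·2 + 1·1 + 9·3.

40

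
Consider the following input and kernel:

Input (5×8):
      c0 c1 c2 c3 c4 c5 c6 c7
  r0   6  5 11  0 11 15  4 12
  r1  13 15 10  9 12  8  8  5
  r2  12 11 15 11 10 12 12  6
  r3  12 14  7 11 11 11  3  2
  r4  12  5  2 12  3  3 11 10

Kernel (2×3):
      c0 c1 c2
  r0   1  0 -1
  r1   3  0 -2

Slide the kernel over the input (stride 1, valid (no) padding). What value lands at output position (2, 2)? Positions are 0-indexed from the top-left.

The receptive field on the input at this output position is [15 11 10 / 7 11 11]. Elementwise product with the kernel and sum: 15·1 + 10·-1 + 7·3 + 11·-2.

4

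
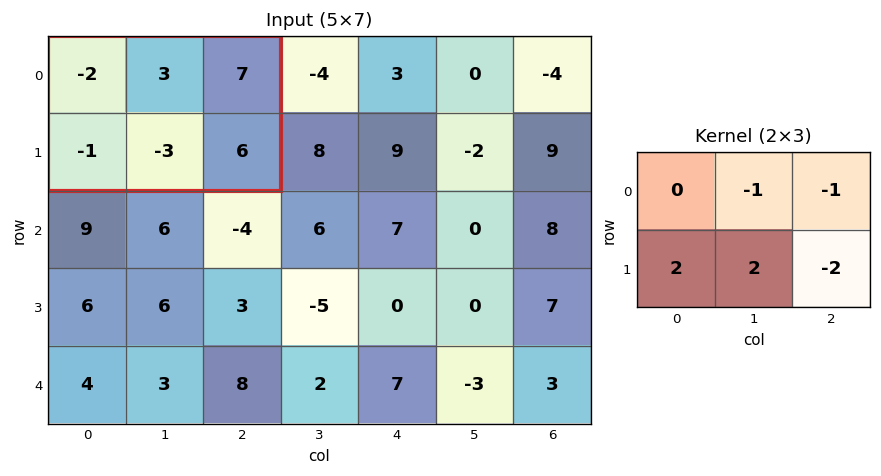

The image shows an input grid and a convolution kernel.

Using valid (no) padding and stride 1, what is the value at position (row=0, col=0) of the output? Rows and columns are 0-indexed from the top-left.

-30

The receptive field on the input at this output position is [-2 3 7 / -1 -3 6]. Elementwise product with the kernel and sum: 3·-1 + 7·-1 + -1·2 + -3·2 + 6·-2.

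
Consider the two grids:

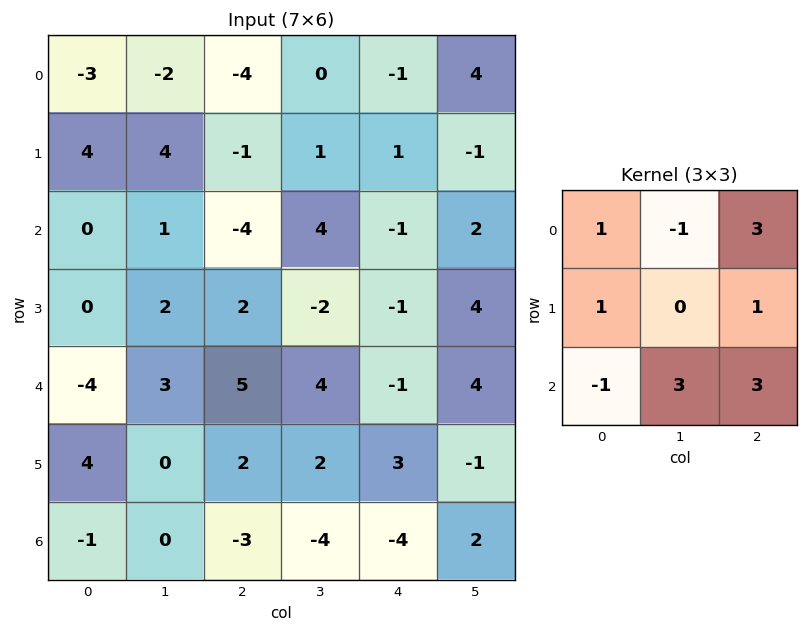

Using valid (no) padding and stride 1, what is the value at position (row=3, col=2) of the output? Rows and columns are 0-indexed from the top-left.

18

The receptive field on the input at this output position is [2 -2 -1 / 5 4 -1 / 2 2 3]. Elementwise product with the kernel and sum: 2·1 + -2·-1 + -1·3 + 5·1 + -1·1 + 2·-1 + 2·3 + 3·3.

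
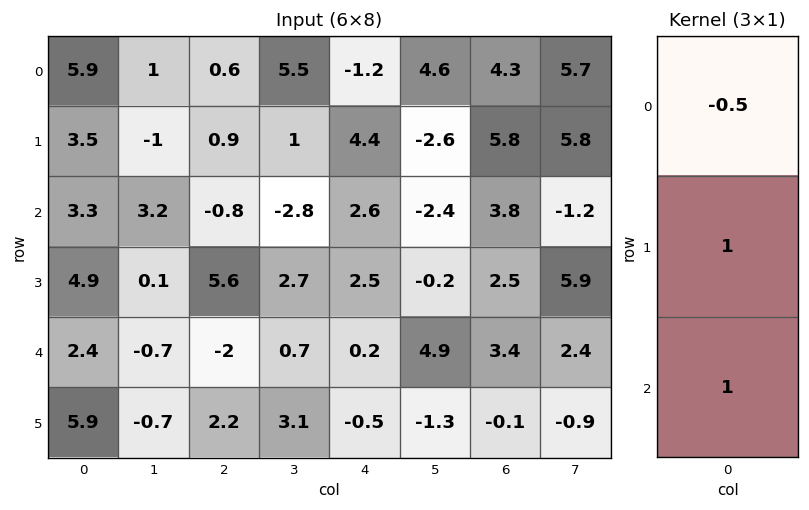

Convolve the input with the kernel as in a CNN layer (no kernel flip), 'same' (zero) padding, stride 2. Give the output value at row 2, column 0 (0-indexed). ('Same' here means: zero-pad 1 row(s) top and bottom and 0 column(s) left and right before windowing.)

The receptive field on the zero-padded input at this output position is [4.9 / 2.4 / 5.9]. Elementwise product with the kernel and sum: 4.9·-0.5 + 2.4·1 + 5.9·1.

5.85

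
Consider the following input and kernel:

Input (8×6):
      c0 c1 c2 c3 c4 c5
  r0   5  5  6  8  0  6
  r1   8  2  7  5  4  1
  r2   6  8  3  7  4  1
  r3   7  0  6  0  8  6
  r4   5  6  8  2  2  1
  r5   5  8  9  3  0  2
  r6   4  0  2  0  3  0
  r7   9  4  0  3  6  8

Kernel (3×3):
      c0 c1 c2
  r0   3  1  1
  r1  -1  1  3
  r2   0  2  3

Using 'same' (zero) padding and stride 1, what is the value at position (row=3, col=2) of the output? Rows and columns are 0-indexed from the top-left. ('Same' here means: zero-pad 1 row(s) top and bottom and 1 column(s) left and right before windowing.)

The receptive field on the zero-padded input at this output position is [8 3 7 / 0 6 0 / 6 8 2]. Elementwise product with the kernel and sum: 8·3 + 3·1 + 7·1 + 0·-1 + 6·1 + 0·3 + 8·2 + 2·3.

62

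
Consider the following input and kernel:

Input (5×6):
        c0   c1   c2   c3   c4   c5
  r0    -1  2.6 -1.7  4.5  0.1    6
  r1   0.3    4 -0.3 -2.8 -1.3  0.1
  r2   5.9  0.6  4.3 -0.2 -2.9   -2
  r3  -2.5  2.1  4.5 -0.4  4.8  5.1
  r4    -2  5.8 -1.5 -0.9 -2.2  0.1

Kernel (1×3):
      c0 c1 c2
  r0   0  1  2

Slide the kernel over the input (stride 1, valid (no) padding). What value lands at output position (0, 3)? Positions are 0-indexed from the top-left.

12.1

The receptive field on the input at this output position is [4.5 0.1 6]. Elementwise product with the kernel and sum: 0.1·1 + 6·2.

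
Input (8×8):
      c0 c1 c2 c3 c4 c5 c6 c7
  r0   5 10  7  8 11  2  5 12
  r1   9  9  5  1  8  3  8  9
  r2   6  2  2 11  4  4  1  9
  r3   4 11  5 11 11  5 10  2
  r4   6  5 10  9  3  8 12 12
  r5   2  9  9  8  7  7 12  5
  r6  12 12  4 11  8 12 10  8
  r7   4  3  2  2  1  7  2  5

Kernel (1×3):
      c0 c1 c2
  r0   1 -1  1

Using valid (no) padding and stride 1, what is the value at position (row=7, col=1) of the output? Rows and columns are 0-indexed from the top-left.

3

The receptive field on the input at this output position is [3 2 2]. Elementwise product with the kernel and sum: 3·1 + 2·-1 + 2·1.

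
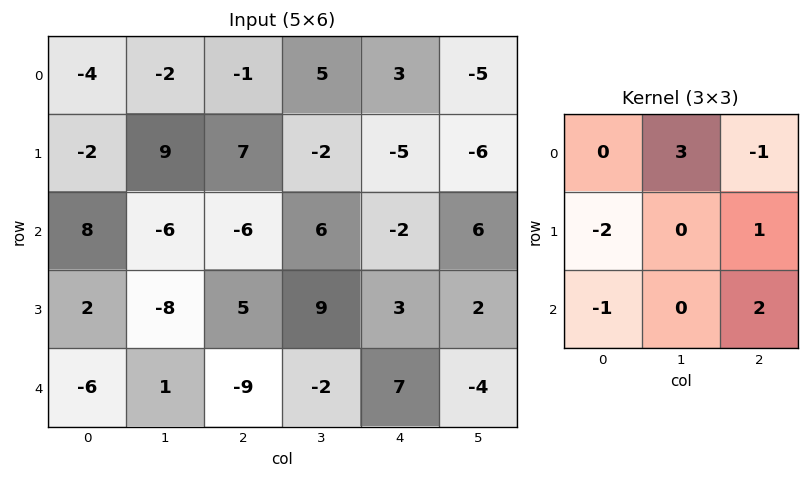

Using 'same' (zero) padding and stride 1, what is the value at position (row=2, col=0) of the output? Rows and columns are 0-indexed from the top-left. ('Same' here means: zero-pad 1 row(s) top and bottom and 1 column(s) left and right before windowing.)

The receptive field on the zero-padded input at this output position is [0 -2 9 / 0 8 -6 / 0 2 -8]. Elementwise product with the kernel and sum: -2·3 + 9·-1 + 0·-2 + -6·1 + 0·-1 + -8·2.

-37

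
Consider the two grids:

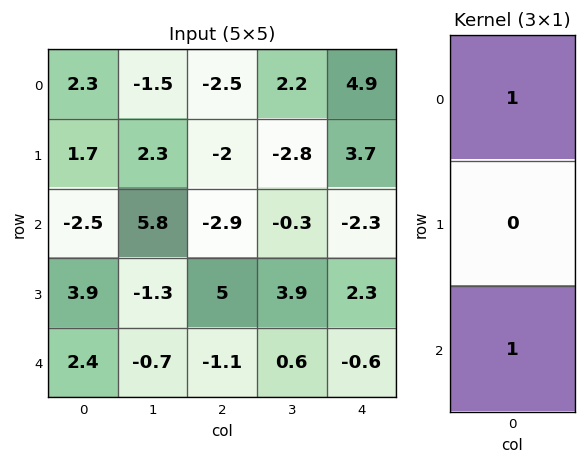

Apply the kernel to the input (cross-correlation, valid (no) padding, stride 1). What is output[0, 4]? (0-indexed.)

2.6

The receptive field on the input at this output position is [4.9 / 3.7 / -2.3]. Elementwise product with the kernel and sum: 4.9·1 + -2.3·1.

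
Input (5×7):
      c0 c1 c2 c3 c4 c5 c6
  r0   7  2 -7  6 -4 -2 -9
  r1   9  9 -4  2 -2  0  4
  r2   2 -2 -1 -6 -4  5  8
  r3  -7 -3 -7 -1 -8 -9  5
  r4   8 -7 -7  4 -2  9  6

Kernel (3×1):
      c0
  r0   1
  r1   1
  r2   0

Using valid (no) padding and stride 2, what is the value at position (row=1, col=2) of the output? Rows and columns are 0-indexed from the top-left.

The receptive field on the input at this output position is [-4 / -8 / -2]. Elementwise product with the kernel and sum: -4·1 + -8·1.

-12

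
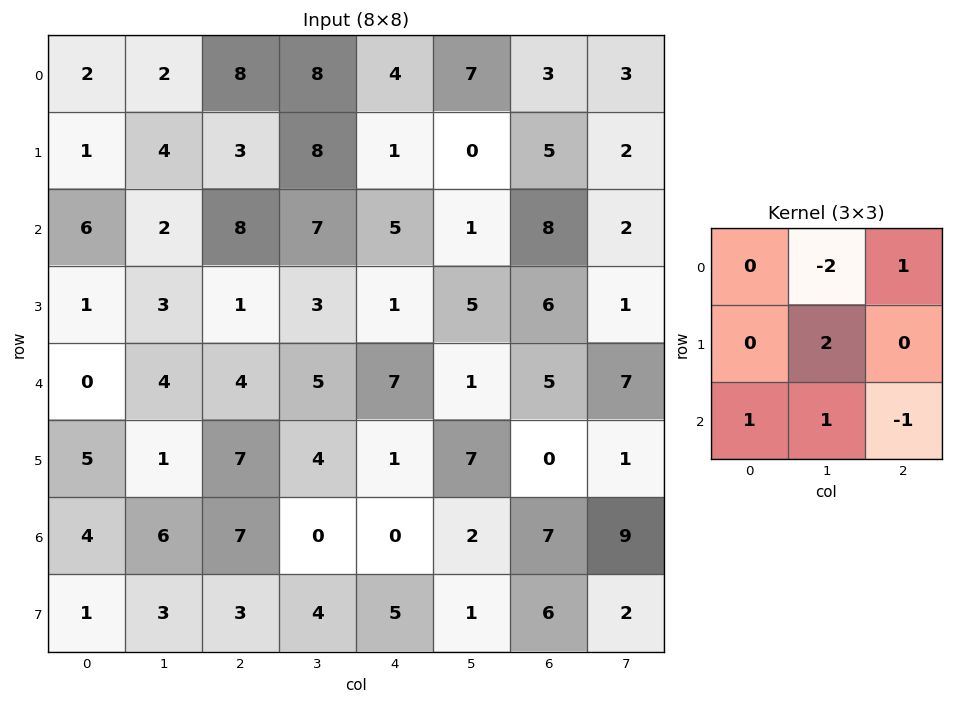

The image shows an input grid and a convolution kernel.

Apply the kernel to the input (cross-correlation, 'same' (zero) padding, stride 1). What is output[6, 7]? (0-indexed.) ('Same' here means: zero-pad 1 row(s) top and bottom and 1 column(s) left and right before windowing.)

The receptive field on the zero-padded input at this output position is [0 1 0 / 7 9 0 / 6 2 0]. Elementwise product with the kernel and sum: 1·-2 + 0·1 + 9·2 + 6·1 + 2·1 + 0·-1.

24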